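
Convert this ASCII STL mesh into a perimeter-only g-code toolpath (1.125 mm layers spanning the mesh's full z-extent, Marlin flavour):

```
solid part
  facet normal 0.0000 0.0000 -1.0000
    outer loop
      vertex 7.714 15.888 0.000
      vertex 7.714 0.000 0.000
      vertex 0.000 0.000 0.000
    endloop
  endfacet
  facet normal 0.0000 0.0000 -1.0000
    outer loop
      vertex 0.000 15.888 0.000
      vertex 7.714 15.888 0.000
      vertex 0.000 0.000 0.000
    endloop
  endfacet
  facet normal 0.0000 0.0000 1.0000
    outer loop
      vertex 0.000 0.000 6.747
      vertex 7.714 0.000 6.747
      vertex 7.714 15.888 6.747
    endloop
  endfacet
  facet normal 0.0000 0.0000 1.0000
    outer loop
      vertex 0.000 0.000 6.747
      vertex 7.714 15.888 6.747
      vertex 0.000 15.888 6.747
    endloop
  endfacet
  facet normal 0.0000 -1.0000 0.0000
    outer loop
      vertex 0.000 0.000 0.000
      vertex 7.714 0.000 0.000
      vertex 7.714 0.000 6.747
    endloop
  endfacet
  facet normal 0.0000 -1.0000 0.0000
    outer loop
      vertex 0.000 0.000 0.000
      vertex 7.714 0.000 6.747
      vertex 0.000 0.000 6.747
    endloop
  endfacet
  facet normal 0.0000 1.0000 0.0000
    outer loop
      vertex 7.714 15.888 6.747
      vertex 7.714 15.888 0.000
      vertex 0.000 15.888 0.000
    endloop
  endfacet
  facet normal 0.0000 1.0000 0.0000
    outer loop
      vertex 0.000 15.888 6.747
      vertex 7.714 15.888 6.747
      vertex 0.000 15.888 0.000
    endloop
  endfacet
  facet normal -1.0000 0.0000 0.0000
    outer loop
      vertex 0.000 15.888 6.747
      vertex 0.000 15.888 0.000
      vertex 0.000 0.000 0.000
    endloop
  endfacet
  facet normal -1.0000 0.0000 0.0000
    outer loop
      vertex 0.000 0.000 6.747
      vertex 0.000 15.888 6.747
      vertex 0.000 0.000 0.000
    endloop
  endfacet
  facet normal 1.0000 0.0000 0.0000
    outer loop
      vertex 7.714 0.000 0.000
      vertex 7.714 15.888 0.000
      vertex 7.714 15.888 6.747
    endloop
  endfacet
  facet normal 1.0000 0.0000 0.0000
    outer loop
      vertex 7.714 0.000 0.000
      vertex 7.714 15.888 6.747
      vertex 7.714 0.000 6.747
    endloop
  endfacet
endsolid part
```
; perimeter-only toolpath
G21 ; units = mm
G90 ; absolute positioning
G28 ; home
; layer 1
G0 Z1.125
G0 X0.000 Y0.000
G1 X7.714 Y0.000
G1 X7.714 Y15.888
G1 X0.000 Y15.888
G1 X0.000 Y0.000
; layer 2
G0 Z2.249
G0 X0.000 Y0.000
G1 X7.714 Y0.000
G1 X7.714 Y15.888
G1 X0.000 Y15.888
G1 X0.000 Y0.000
; layer 3
G0 Z3.373
G0 X0.000 Y0.000
G1 X7.714 Y0.000
G1 X7.714 Y15.888
G1 X0.000 Y15.888
G1 X0.000 Y0.000
; layer 4
G0 Z4.498
G0 X0.000 Y0.000
G1 X7.714 Y0.000
G1 X7.714 Y15.888
G1 X0.000 Y15.888
G1 X0.000 Y0.000
; layer 5
G0 Z5.623
G0 X0.000 Y0.000
G1 X7.714 Y0.000
G1 X7.714 Y15.888
G1 X0.000 Y15.888
G1 X0.000 Y0.000
; layer 6
G0 Z6.747
G0 X0.000 Y0.000
G1 X7.714 Y0.000
G1 X7.714 Y15.888
G1 X0.000 Y15.888
G1 X0.000 Y0.000
M2 ; end

The solid is a rectangular box, roughly 7.71 × 15.9 mm footprint and 6.75 mm tall. Slicing at Δz = 1.125 mm — 6 equal slices spanning the solid's height, so layer i sits at z = i·h/6 — gives 6 non-empty perimeters. Each is a 4-segment closed polygon; G0 lifts to the layer z and rapids to the start vertex, then G1 traces the edges.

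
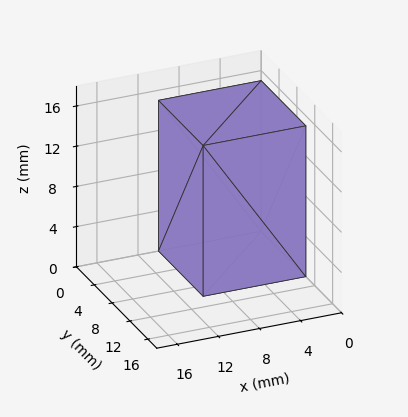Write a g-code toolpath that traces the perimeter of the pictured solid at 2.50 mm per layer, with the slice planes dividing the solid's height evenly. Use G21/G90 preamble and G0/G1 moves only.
Reading the render: the shape is a rectangular box, roughly 10 × 10 mm footprint and 15 mm tall (dimensions read to the nearest mm from the axis ticks). For the g-code, the solid's height is divided into equal slices at the stated Δz and each level perimeter traced with G1 moves after a G0 lift.

; perimeter-only toolpath
G21 ; units = mm
G90 ; absolute positioning
G28 ; home
; layer 1
G0 Z2.50
G0 X0.00 Y0.00
G1 X10.00 Y0.00
G1 X10.00 Y10.00
G1 X0.00 Y10.00
G1 X0.00 Y0.00
; layer 2
G0 Z5.00
G0 X0.00 Y0.00
G1 X10.00 Y0.00
G1 X10.00 Y10.00
G1 X0.00 Y10.00
G1 X0.00 Y0.00
; layer 3
G0 Z7.50
G0 X0.00 Y0.00
G1 X10.00 Y0.00
G1 X10.00 Y10.00
G1 X0.00 Y10.00
G1 X0.00 Y0.00
; layer 4
G0 Z10.00
G0 X0.00 Y0.00
G1 X10.00 Y0.00
G1 X10.00 Y10.00
G1 X0.00 Y10.00
G1 X0.00 Y0.00
; layer 5
G0 Z12.50
G0 X0.00 Y0.00
G1 X10.00 Y0.00
G1 X10.00 Y10.00
G1 X0.00 Y10.00
G1 X0.00 Y0.00
; layer 6
G0 Z15.00
G0 X0.00 Y0.00
G1 X10.00 Y0.00
G1 X10.00 Y10.00
G1 X0.00 Y10.00
G1 X0.00 Y0.00
M2 ; end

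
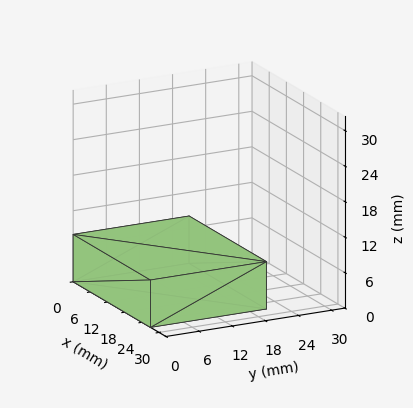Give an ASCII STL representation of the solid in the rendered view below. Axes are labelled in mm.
Reading the render: the shape is a rectangular box, roughly 27 × 21 mm footprint and 8 mm tall (dimensions read to the nearest mm from the axis ticks). For the STL, each face is triangulated and given an outward normal.

solid part
  facet normal 0.0000 0.0000 -1.0000
    outer loop
      vertex 27.0 21.0 0.0
      vertex 27.0 0.0 0.0
      vertex 0.0 0.0 0.0
    endloop
  endfacet
  facet normal 0.0000 0.0000 -1.0000
    outer loop
      vertex 0.0 21.0 0.0
      vertex 27.0 21.0 0.0
      vertex 0.0 0.0 0.0
    endloop
  endfacet
  facet normal 0.0000 0.0000 1.0000
    outer loop
      vertex 0.0 0.0 8.0
      vertex 27.0 0.0 8.0
      vertex 27.0 21.0 8.0
    endloop
  endfacet
  facet normal 0.0000 0.0000 1.0000
    outer loop
      vertex 0.0 0.0 8.0
      vertex 27.0 21.0 8.0
      vertex 0.0 21.0 8.0
    endloop
  endfacet
  facet normal 0.0000 -1.0000 0.0000
    outer loop
      vertex 0.0 0.0 0.0
      vertex 27.0 0.0 0.0
      vertex 27.0 0.0 8.0
    endloop
  endfacet
  facet normal 0.0000 -1.0000 0.0000
    outer loop
      vertex 0.0 0.0 0.0
      vertex 27.0 0.0 8.0
      vertex 0.0 0.0 8.0
    endloop
  endfacet
  facet normal 0.0000 1.0000 0.0000
    outer loop
      vertex 27.0 21.0 8.0
      vertex 27.0 21.0 0.0
      vertex 0.0 21.0 0.0
    endloop
  endfacet
  facet normal 0.0000 1.0000 0.0000
    outer loop
      vertex 0.0 21.0 8.0
      vertex 27.0 21.0 8.0
      vertex 0.0 21.0 0.0
    endloop
  endfacet
  facet normal -1.0000 0.0000 0.0000
    outer loop
      vertex 0.0 21.0 8.0
      vertex 0.0 21.0 0.0
      vertex 0.0 0.0 0.0
    endloop
  endfacet
  facet normal -1.0000 0.0000 0.0000
    outer loop
      vertex 0.0 0.0 8.0
      vertex 0.0 21.0 8.0
      vertex 0.0 0.0 0.0
    endloop
  endfacet
  facet normal 1.0000 0.0000 0.0000
    outer loop
      vertex 27.0 0.0 0.0
      vertex 27.0 21.0 0.0
      vertex 27.0 21.0 8.0
    endloop
  endfacet
  facet normal 1.0000 0.0000 0.0000
    outer loop
      vertex 27.0 0.0 0.0
      vertex 27.0 21.0 8.0
      vertex 27.0 0.0 8.0
    endloop
  endfacet
endsolid part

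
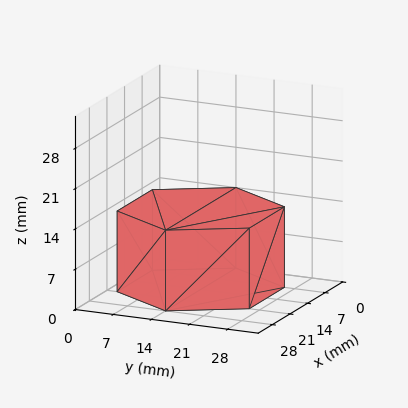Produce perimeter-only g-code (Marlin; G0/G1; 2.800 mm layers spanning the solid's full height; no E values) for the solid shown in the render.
Reading the render: the shape is a regular 6-sided prism (a cylinder approximated with 6 flat sides), circumscribed radius ≈ 14 mm, height ≈ 14 mm (dimensions read to the nearest mm from the axis ticks). For the g-code, the solid's height is divided into equal slices at the stated Δz and each level perimeter traced with G1 moves after a G0 lift.

; perimeter-only toolpath
G21 ; units = mm
G90 ; absolute positioning
G28 ; home
; layer 1
G0 Z2.800
G0 X28.000 Y14.000
G1 X21.000 Y26.124
G1 X7.000 Y26.124
G1 X0.000 Y14.000
G1 X7.000 Y1.876
G1 X21.000 Y1.876
G1 X28.000 Y14.000
; layer 2
G0 Z5.600
G0 X28.000 Y14.000
G1 X21.000 Y26.124
G1 X7.000 Y26.124
G1 X0.000 Y14.000
G1 X7.000 Y1.876
G1 X21.000 Y1.876
G1 X28.000 Y14.000
; layer 3
G0 Z8.400
G0 X28.000 Y14.000
G1 X21.000 Y26.124
G1 X7.000 Y26.124
G1 X0.000 Y14.000
G1 X7.000 Y1.876
G1 X21.000 Y1.876
G1 X28.000 Y14.000
; layer 4
G0 Z11.200
G0 X28.000 Y14.000
G1 X21.000 Y26.124
G1 X7.000 Y26.124
G1 X0.000 Y14.000
G1 X7.000 Y1.876
G1 X21.000 Y1.876
G1 X28.000 Y14.000
; layer 5
G0 Z14.000
G0 X28.000 Y14.000
G1 X21.000 Y26.124
G1 X7.000 Y26.124
G1 X0.000 Y14.000
G1 X7.000 Y1.876
G1 X21.000 Y1.876
G1 X28.000 Y14.000
M2 ; end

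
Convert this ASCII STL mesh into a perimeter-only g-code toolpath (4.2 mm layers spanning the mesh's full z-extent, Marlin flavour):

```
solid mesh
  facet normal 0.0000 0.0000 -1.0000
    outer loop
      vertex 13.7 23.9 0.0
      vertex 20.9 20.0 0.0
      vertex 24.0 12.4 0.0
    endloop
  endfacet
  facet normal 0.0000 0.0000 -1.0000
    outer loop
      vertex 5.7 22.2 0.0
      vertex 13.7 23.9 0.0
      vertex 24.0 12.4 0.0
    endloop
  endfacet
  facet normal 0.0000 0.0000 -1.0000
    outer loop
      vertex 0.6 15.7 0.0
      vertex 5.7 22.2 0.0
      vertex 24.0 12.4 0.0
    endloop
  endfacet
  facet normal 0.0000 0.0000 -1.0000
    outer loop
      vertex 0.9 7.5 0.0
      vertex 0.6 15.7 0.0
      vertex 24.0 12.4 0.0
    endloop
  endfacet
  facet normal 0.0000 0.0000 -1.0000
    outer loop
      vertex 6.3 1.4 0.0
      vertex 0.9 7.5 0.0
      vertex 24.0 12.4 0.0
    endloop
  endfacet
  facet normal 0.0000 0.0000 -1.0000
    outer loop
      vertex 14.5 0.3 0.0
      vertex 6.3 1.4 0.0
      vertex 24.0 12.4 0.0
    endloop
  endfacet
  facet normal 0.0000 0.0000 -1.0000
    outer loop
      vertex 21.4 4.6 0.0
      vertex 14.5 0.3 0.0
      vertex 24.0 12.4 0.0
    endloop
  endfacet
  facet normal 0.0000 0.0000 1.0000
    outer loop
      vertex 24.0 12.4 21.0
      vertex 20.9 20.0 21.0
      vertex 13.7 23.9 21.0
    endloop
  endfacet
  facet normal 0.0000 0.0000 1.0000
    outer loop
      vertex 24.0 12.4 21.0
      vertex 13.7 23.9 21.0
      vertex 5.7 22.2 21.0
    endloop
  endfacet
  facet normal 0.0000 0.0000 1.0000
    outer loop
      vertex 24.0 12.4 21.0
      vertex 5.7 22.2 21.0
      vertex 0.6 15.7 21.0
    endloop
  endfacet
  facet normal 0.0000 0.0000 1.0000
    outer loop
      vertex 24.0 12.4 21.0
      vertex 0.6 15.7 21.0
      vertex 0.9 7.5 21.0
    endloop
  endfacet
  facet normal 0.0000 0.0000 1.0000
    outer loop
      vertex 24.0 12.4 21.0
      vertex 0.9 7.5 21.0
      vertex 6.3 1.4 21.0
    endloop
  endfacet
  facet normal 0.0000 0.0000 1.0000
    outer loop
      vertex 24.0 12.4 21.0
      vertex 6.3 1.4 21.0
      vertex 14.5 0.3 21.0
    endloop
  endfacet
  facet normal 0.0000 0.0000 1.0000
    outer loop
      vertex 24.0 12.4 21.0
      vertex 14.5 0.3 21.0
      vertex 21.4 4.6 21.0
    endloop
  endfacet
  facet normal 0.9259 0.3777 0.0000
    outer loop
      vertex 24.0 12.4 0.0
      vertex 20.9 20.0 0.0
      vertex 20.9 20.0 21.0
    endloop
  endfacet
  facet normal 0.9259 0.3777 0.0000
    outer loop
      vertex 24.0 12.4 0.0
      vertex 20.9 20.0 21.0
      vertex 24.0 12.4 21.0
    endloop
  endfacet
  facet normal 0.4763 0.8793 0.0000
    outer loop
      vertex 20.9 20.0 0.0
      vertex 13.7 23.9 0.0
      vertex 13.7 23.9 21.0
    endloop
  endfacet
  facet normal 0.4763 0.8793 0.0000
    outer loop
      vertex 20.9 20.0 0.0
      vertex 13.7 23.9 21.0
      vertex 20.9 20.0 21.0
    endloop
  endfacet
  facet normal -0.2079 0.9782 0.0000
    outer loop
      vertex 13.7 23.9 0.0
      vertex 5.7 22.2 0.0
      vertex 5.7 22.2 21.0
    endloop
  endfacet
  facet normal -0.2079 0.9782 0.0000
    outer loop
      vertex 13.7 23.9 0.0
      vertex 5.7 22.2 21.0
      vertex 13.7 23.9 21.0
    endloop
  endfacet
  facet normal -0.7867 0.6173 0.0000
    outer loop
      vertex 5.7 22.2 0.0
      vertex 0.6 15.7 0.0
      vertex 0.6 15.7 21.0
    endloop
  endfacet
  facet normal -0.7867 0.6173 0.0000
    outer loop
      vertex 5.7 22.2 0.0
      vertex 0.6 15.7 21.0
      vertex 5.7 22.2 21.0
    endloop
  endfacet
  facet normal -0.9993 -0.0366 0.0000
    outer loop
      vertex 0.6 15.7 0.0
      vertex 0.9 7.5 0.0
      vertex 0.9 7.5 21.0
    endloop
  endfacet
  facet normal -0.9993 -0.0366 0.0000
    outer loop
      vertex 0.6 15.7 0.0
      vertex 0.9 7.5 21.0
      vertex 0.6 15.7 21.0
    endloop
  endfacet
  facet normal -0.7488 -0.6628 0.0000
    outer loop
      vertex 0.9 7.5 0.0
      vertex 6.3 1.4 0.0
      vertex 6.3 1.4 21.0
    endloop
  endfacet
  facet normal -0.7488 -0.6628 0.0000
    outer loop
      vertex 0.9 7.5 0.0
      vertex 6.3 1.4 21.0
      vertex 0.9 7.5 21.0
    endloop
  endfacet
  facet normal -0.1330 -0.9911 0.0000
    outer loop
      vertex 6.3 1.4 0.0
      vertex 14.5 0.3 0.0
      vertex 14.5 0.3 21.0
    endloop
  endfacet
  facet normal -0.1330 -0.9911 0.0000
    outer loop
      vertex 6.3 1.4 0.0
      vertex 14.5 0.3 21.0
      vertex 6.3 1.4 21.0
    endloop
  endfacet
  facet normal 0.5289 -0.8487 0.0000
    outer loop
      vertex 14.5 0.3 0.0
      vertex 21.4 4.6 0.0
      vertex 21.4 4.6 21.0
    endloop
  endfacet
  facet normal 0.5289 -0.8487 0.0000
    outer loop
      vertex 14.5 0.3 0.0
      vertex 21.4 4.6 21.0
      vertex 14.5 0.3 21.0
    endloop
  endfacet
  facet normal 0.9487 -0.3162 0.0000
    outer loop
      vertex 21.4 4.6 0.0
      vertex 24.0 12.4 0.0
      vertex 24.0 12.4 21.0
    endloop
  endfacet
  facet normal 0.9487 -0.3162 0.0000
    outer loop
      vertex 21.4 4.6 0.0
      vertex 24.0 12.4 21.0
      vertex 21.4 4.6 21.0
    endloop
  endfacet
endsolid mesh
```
; perimeter-only toolpath
G21 ; units = mm
G90 ; absolute positioning
G28 ; home
; layer 1
G0 Z4.2
G0 X24.0 Y12.4
G1 X20.9 Y20.0
G1 X13.7 Y23.9
G1 X5.7 Y22.2
G1 X0.6 Y15.7
G1 X0.9 Y7.5
G1 X6.3 Y1.4
G1 X14.5 Y0.3
G1 X21.4 Y4.6
G1 X24.0 Y12.4
; layer 2
G0 Z8.4
G0 X24.0 Y12.4
G1 X20.9 Y20.0
G1 X13.7 Y23.9
G1 X5.7 Y22.2
G1 X0.6 Y15.7
G1 X0.9 Y7.5
G1 X6.3 Y1.4
G1 X14.5 Y0.3
G1 X21.4 Y4.6
G1 X24.0 Y12.4
; layer 3
G0 Z12.6
G0 X24.0 Y12.4
G1 X20.9 Y20.0
G1 X13.7 Y23.9
G1 X5.7 Y22.2
G1 X0.6 Y15.7
G1 X0.9 Y7.5
G1 X6.3 Y1.4
G1 X14.5 Y0.3
G1 X21.4 Y4.6
G1 X24.0 Y12.4
; layer 4
G0 Z16.8
G0 X24.0 Y12.4
G1 X20.9 Y20.0
G1 X13.7 Y23.9
G1 X5.7 Y22.2
G1 X0.6 Y15.7
G1 X0.9 Y7.5
G1 X6.3 Y1.4
G1 X14.5 Y0.3
G1 X21.4 Y4.6
G1 X24.0 Y12.4
; layer 5
G0 Z21.0
G0 X24.0 Y12.4
G1 X20.9 Y20.0
G1 X13.7 Y23.9
G1 X5.7 Y22.2
G1 X0.6 Y15.7
G1 X0.9 Y7.5
G1 X6.3 Y1.4
G1 X14.5 Y0.3
G1 X21.4 Y4.6
G1 X24.0 Y12.4
M2 ; end

The solid is a regular 9-sided prism (a cylinder approximated with 9 flat sides), circumscribed radius ≈ 12 mm, height ≈ 21 mm. Slicing at Δz = 4.2 mm — 5 equal slices spanning the solid's height, so layer i sits at z = i·h/5 — gives 5 non-empty perimeters. Each is a 9-segment closed polygon; G0 lifts to the layer z and rapids to the start vertex, then G1 traces the edges.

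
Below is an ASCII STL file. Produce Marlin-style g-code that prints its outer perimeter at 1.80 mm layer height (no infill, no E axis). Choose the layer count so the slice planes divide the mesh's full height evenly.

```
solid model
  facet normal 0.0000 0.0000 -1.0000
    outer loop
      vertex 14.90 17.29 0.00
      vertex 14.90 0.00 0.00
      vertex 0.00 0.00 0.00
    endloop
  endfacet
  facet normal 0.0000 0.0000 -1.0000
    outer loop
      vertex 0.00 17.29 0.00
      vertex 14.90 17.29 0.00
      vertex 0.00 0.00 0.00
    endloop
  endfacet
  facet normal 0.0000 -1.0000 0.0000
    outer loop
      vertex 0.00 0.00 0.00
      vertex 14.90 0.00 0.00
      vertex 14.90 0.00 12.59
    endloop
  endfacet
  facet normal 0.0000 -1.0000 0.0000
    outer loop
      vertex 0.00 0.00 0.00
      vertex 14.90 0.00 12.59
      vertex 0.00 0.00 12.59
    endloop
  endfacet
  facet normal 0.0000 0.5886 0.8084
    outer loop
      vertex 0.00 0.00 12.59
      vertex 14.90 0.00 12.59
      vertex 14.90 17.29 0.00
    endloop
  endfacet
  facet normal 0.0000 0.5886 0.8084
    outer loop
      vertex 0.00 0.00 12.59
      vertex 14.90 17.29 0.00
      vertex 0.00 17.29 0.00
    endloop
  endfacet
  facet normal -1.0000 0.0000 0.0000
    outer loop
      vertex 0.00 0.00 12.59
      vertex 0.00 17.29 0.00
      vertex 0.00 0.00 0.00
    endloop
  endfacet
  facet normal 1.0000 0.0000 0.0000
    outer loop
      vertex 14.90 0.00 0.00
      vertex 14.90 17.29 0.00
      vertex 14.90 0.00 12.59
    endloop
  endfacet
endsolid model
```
; perimeter-only toolpath
G21 ; units = mm
G90 ; absolute positioning
G28 ; home
; layer 1
G0 Z1.80
G0 X0.00 Y0.00
G1 X14.90 Y0.00
G1 X14.90 Y14.82
G1 X0.00 Y14.82
G1 X0.00 Y0.00
; layer 2
G0 Z3.60
G0 X0.00 Y0.00
G1 X14.90 Y0.00
G1 X14.90 Y12.35
G1 X0.00 Y12.35
G1 X0.00 Y0.00
; layer 3
G0 Z5.40
G0 X0.00 Y0.00
G1 X14.90 Y0.00
G1 X14.90 Y9.88
G1 X0.00 Y9.88
G1 X0.00 Y0.00
; layer 4
G0 Z7.19
G0 X0.00 Y0.00
G1 X14.90 Y0.00
G1 X14.90 Y7.41
G1 X0.00 Y7.41
G1 X0.00 Y0.00
; layer 5
G0 Z8.99
G0 X0.00 Y0.00
G1 X14.90 Y0.00
G1 X14.90 Y4.94
G1 X0.00 Y4.94
G1 X0.00 Y0.00
; layer 6
G0 Z10.79
G0 X0.00 Y0.00
G1 X14.90 Y0.00
G1 X14.90 Y2.47
G1 X0.00 Y2.47
G1 X0.00 Y0.00
M2 ; end

The solid is a wedge (ramp): 14.9 × 17.3 mm base, rising to 12.6 mm along the y=0 edge and sloping linearly to z=0 at y=17.3. Slicing at Δz = 1.80 mm — 7 equal slices spanning the solid's height, so layer i sits at z = i·h/7 — gives 6 non-empty perimeters. Each is a 4-segment closed polygon; G0 lifts to the layer z and rapids to the start vertex, then G1 traces the edges. The cross-section shrinks linearly with z (the slice at the apex is degenerate and omitted).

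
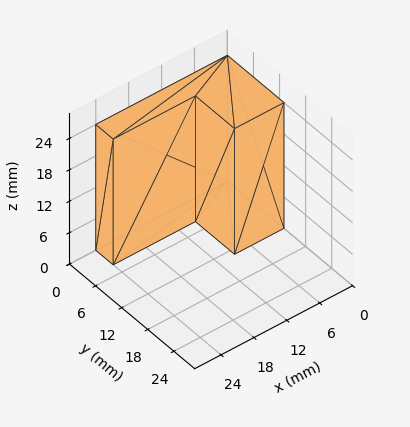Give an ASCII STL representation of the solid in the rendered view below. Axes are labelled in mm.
Reading the render: the shape is an L-shaped prism: outer 24 × 13 mm, arm thicknesses ≈ 4 mm (horizontal) and 9 mm (vertical), extruded 24 mm in z (dimensions read to the nearest mm from the axis ticks). For the STL, each face is triangulated and given an outward normal.

solid part
  facet normal 0.0000 0.0000 -1.0000
    outer loop
      vertex 24.00 4.00 0.00
      vertex 24.00 0.00 0.00
      vertex 0.00 0.00 0.00
    endloop
  endfacet
  facet normal 0.0000 0.0000 -1.0000
    outer loop
      vertex 9.00 4.00 0.00
      vertex 24.00 4.00 0.00
      vertex 0.00 0.00 0.00
    endloop
  endfacet
  facet normal 0.0000 0.0000 -1.0000
    outer loop
      vertex 9.00 13.00 0.00
      vertex 9.00 4.00 0.00
      vertex 0.00 0.00 0.00
    endloop
  endfacet
  facet normal 0.0000 0.0000 -1.0000
    outer loop
      vertex 0.00 13.00 0.00
      vertex 9.00 13.00 0.00
      vertex 0.00 0.00 0.00
    endloop
  endfacet
  facet normal 0.0000 0.0000 1.0000
    outer loop
      vertex 0.00 0.00 24.00
      vertex 24.00 0.00 24.00
      vertex 24.00 4.00 24.00
    endloop
  endfacet
  facet normal 0.0000 0.0000 1.0000
    outer loop
      vertex 0.00 0.00 24.00
      vertex 24.00 4.00 24.00
      vertex 9.00 4.00 24.00
    endloop
  endfacet
  facet normal 0.0000 0.0000 1.0000
    outer loop
      vertex 0.00 0.00 24.00
      vertex 9.00 4.00 24.00
      vertex 9.00 13.00 24.00
    endloop
  endfacet
  facet normal 0.0000 0.0000 1.0000
    outer loop
      vertex 0.00 0.00 24.00
      vertex 9.00 13.00 24.00
      vertex 0.00 13.00 24.00
    endloop
  endfacet
  facet normal 0.0000 -1.0000 0.0000
    outer loop
      vertex 0.00 0.00 0.00
      vertex 24.00 0.00 0.00
      vertex 24.00 0.00 24.00
    endloop
  endfacet
  facet normal 0.0000 -1.0000 0.0000
    outer loop
      vertex 0.00 0.00 0.00
      vertex 24.00 0.00 24.00
      vertex 0.00 0.00 24.00
    endloop
  endfacet
  facet normal 1.0000 0.0000 0.0000
    outer loop
      vertex 24.00 0.00 0.00
      vertex 24.00 4.00 0.00
      vertex 24.00 4.00 24.00
    endloop
  endfacet
  facet normal 1.0000 0.0000 0.0000
    outer loop
      vertex 24.00 0.00 0.00
      vertex 24.00 4.00 24.00
      vertex 24.00 0.00 24.00
    endloop
  endfacet
  facet normal 0.0000 1.0000 0.0000
    outer loop
      vertex 24.00 4.00 0.00
      vertex 9.00 4.00 0.00
      vertex 9.00 4.00 24.00
    endloop
  endfacet
  facet normal 0.0000 1.0000 0.0000
    outer loop
      vertex 24.00 4.00 0.00
      vertex 9.00 4.00 24.00
      vertex 24.00 4.00 24.00
    endloop
  endfacet
  facet normal 1.0000 0.0000 0.0000
    outer loop
      vertex 9.00 4.00 0.00
      vertex 9.00 13.00 0.00
      vertex 9.00 13.00 24.00
    endloop
  endfacet
  facet normal 1.0000 0.0000 0.0000
    outer loop
      vertex 9.00 4.00 0.00
      vertex 9.00 13.00 24.00
      vertex 9.00 4.00 24.00
    endloop
  endfacet
  facet normal 0.0000 1.0000 0.0000
    outer loop
      vertex 9.00 13.00 0.00
      vertex 0.00 13.00 0.00
      vertex 0.00 13.00 24.00
    endloop
  endfacet
  facet normal 0.0000 1.0000 0.0000
    outer loop
      vertex 9.00 13.00 0.00
      vertex 0.00 13.00 24.00
      vertex 9.00 13.00 24.00
    endloop
  endfacet
  facet normal -1.0000 0.0000 0.0000
    outer loop
      vertex 0.00 13.00 0.00
      vertex 0.00 0.00 0.00
      vertex 0.00 0.00 24.00
    endloop
  endfacet
  facet normal -1.0000 0.0000 0.0000
    outer loop
      vertex 0.00 13.00 0.00
      vertex 0.00 0.00 24.00
      vertex 0.00 13.00 24.00
    endloop
  endfacet
endsolid part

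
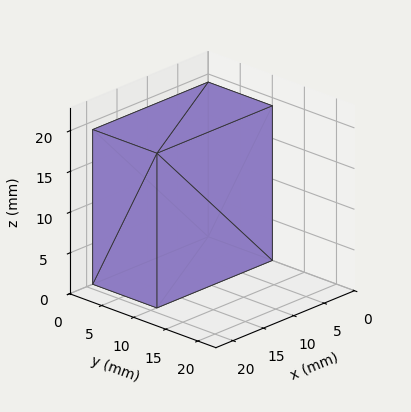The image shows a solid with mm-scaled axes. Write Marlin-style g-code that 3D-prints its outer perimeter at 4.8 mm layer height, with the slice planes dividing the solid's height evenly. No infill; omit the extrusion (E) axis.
Reading the render: the shape is a rectangular box, roughly 19 × 10 mm footprint and 19 mm tall (dimensions read to the nearest mm from the axis ticks). For the g-code, the solid's height is divided into equal slices at the stated Δz and each level perimeter traced with G1 moves after a G0 lift.

; perimeter-only toolpath
G21 ; units = mm
G90 ; absolute positioning
G28 ; home
; layer 1
G0 Z4.8
G0 X0.0 Y0.0
G1 X19.0 Y0.0
G1 X19.0 Y10.0
G1 X0.0 Y10.0
G1 X0.0 Y0.0
; layer 2
G0 Z9.5
G0 X0.0 Y0.0
G1 X19.0 Y0.0
G1 X19.0 Y10.0
G1 X0.0 Y10.0
G1 X0.0 Y0.0
; layer 3
G0 Z14.2
G0 X0.0 Y0.0
G1 X19.0 Y0.0
G1 X19.0 Y10.0
G1 X0.0 Y10.0
G1 X0.0 Y0.0
; layer 4
G0 Z19.0
G0 X0.0 Y0.0
G1 X19.0 Y0.0
G1 X19.0 Y10.0
G1 X0.0 Y10.0
G1 X0.0 Y0.0
M2 ; end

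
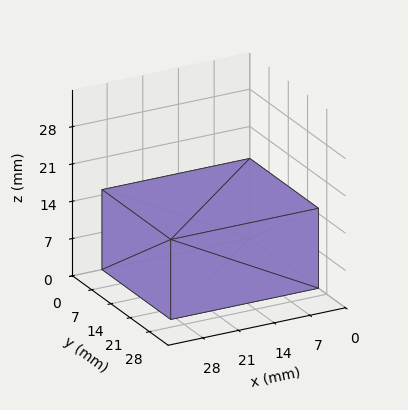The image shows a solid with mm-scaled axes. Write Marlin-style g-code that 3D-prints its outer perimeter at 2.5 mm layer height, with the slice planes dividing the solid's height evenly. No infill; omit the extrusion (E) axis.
Reading the render: the shape is a rectangular box, roughly 29 × 25 mm footprint and 15 mm tall (dimensions read to the nearest mm from the axis ticks). For the g-code, the solid's height is divided into equal slices at the stated Δz and each level perimeter traced with G1 moves after a G0 lift.

; perimeter-only toolpath
G21 ; units = mm
G90 ; absolute positioning
G28 ; home
; layer 1
G0 Z2.5
G0 X0.0 Y0.0
G1 X29.0 Y0.0
G1 X29.0 Y25.0
G1 X0.0 Y25.0
G1 X0.0 Y0.0
; layer 2
G0 Z5.0
G0 X0.0 Y0.0
G1 X29.0 Y0.0
G1 X29.0 Y25.0
G1 X0.0 Y25.0
G1 X0.0 Y0.0
; layer 3
G0 Z7.5
G0 X0.0 Y0.0
G1 X29.0 Y0.0
G1 X29.0 Y25.0
G1 X0.0 Y25.0
G1 X0.0 Y0.0
; layer 4
G0 Z10.0
G0 X0.0 Y0.0
G1 X29.0 Y0.0
G1 X29.0 Y25.0
G1 X0.0 Y25.0
G1 X0.0 Y0.0
; layer 5
G0 Z12.5
G0 X0.0 Y0.0
G1 X29.0 Y0.0
G1 X29.0 Y25.0
G1 X0.0 Y25.0
G1 X0.0 Y0.0
; layer 6
G0 Z15.0
G0 X0.0 Y0.0
G1 X29.0 Y0.0
G1 X29.0 Y25.0
G1 X0.0 Y25.0
G1 X0.0 Y0.0
M2 ; end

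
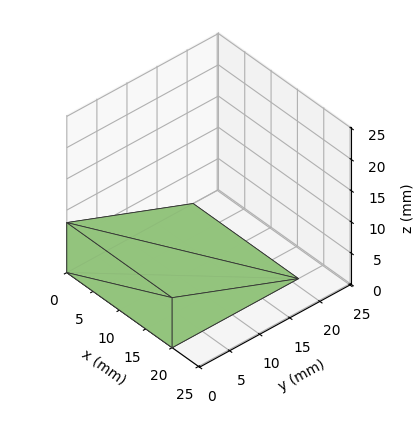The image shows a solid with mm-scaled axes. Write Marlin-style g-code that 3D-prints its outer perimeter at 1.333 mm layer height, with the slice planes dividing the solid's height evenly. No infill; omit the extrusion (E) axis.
Reading the render: the shape is a wedge (ramp): 20 × 21 mm base, rising to 8 mm along the y=0 edge and sloping linearly to z=0 at y=21 (dimensions read to the nearest mm from the axis ticks). For the g-code, the solid's height is divided into equal slices at the stated Δz and each level perimeter traced with G1 moves after a G0 lift.

; perimeter-only toolpath
G21 ; units = mm
G90 ; absolute positioning
G28 ; home
; layer 1
G0 Z1.333
G0 X0.000 Y0.000
G1 X20.000 Y0.000
G1 X20.000 Y17.500
G1 X0.000 Y17.500
G1 X0.000 Y0.000
; layer 2
G0 Z2.667
G0 X0.000 Y0.000
G1 X20.000 Y0.000
G1 X20.000 Y14.000
G1 X0.000 Y14.000
G1 X0.000 Y0.000
; layer 3
G0 Z4.000
G0 X0.000 Y0.000
G1 X20.000 Y0.000
G1 X20.000 Y10.500
G1 X0.000 Y10.500
G1 X0.000 Y0.000
; layer 4
G0 Z5.333
G0 X0.000 Y0.000
G1 X20.000 Y0.000
G1 X20.000 Y7.000
G1 X0.000 Y7.000
G1 X0.000 Y0.000
; layer 5
G0 Z6.667
G0 X0.000 Y0.000
G1 X20.000 Y0.000
G1 X20.000 Y3.500
G1 X0.000 Y3.500
G1 X0.000 Y0.000
M2 ; end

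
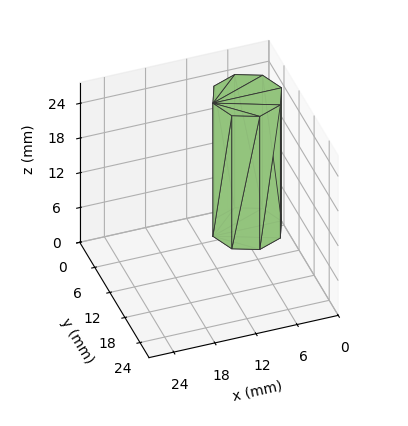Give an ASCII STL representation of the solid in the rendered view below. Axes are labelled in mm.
Reading the render: the shape is a regular 8-sided prism (a cylinder approximated with 8 flat sides), circumscribed radius ≈ 5 mm, height ≈ 23 mm (dimensions read to the nearest mm from the axis ticks). For the STL, each face is triangulated and given an outward normal.

solid part
  facet normal 0.0000 0.0000 -1.0000
    outer loop
      vertex 5.00 10.00 0.00
      vertex 8.54 8.54 0.00
      vertex 10.00 5.00 0.00
    endloop
  endfacet
  facet normal 0.0000 0.0000 -1.0000
    outer loop
      vertex 1.46 8.54 0.00
      vertex 5.00 10.00 0.00
      vertex 10.00 5.00 0.00
    endloop
  endfacet
  facet normal 0.0000 0.0000 -1.0000
    outer loop
      vertex 0.00 5.00 0.00
      vertex 1.46 8.54 0.00
      vertex 10.00 5.00 0.00
    endloop
  endfacet
  facet normal 0.0000 0.0000 -1.0000
    outer loop
      vertex 1.46 1.46 0.00
      vertex 0.00 5.00 0.00
      vertex 10.00 5.00 0.00
    endloop
  endfacet
  facet normal 0.0000 0.0000 -1.0000
    outer loop
      vertex 5.00 0.00 0.00
      vertex 1.46 1.46 0.00
      vertex 10.00 5.00 0.00
    endloop
  endfacet
  facet normal 0.0000 0.0000 -1.0000
    outer loop
      vertex 8.54 1.46 0.00
      vertex 5.00 0.00 0.00
      vertex 10.00 5.00 0.00
    endloop
  endfacet
  facet normal 0.0000 0.0000 1.0000
    outer loop
      vertex 10.00 5.00 23.00
      vertex 8.54 8.54 23.00
      vertex 5.00 10.00 23.00
    endloop
  endfacet
  facet normal 0.0000 0.0000 1.0000
    outer loop
      vertex 10.00 5.00 23.00
      vertex 5.00 10.00 23.00
      vertex 1.46 8.54 23.00
    endloop
  endfacet
  facet normal 0.0000 0.0000 1.0000
    outer loop
      vertex 10.00 5.00 23.00
      vertex 1.46 8.54 23.00
      vertex 0.00 5.00 23.00
    endloop
  endfacet
  facet normal 0.0000 0.0000 1.0000
    outer loop
      vertex 10.00 5.00 23.00
      vertex 0.00 5.00 23.00
      vertex 1.46 1.46 23.00
    endloop
  endfacet
  facet normal 0.0000 0.0000 1.0000
    outer loop
      vertex 10.00 5.00 23.00
      vertex 1.46 1.46 23.00
      vertex 5.00 0.00 23.00
    endloop
  endfacet
  facet normal 0.0000 0.0000 1.0000
    outer loop
      vertex 10.00 5.00 23.00
      vertex 5.00 0.00 23.00
      vertex 8.54 1.46 23.00
    endloop
  endfacet
  facet normal 0.9245 0.3813 0.0000
    outer loop
      vertex 10.00 5.00 0.00
      vertex 8.54 8.54 0.00
      vertex 8.54 8.54 23.00
    endloop
  endfacet
  facet normal 0.9245 0.3813 0.0000
    outer loop
      vertex 10.00 5.00 0.00
      vertex 8.54 8.54 23.00
      vertex 10.00 5.00 23.00
    endloop
  endfacet
  facet normal 0.3813 0.9245 0.0000
    outer loop
      vertex 8.54 8.54 0.00
      vertex 5.00 10.00 0.00
      vertex 5.00 10.00 23.00
    endloop
  endfacet
  facet normal 0.3813 0.9245 0.0000
    outer loop
      vertex 8.54 8.54 0.00
      vertex 5.00 10.00 23.00
      vertex 8.54 8.54 23.00
    endloop
  endfacet
  facet normal -0.3813 0.9245 0.0000
    outer loop
      vertex 5.00 10.00 0.00
      vertex 1.46 8.54 0.00
      vertex 1.46 8.54 23.00
    endloop
  endfacet
  facet normal -0.3813 0.9245 0.0000
    outer loop
      vertex 5.00 10.00 0.00
      vertex 1.46 8.54 23.00
      vertex 5.00 10.00 23.00
    endloop
  endfacet
  facet normal -0.9245 0.3813 0.0000
    outer loop
      vertex 1.46 8.54 0.00
      vertex 0.00 5.00 0.00
      vertex 0.00 5.00 23.00
    endloop
  endfacet
  facet normal -0.9245 0.3813 0.0000
    outer loop
      vertex 1.46 8.54 0.00
      vertex 0.00 5.00 23.00
      vertex 1.46 8.54 23.00
    endloop
  endfacet
  facet normal -0.9245 -0.3813 0.0000
    outer loop
      vertex 0.00 5.00 0.00
      vertex 1.46 1.46 0.00
      vertex 1.46 1.46 23.00
    endloop
  endfacet
  facet normal -0.9245 -0.3813 0.0000
    outer loop
      vertex 0.00 5.00 0.00
      vertex 1.46 1.46 23.00
      vertex 0.00 5.00 23.00
    endloop
  endfacet
  facet normal -0.3813 -0.9245 0.0000
    outer loop
      vertex 1.46 1.46 0.00
      vertex 5.00 0.00 0.00
      vertex 5.00 0.00 23.00
    endloop
  endfacet
  facet normal -0.3813 -0.9245 0.0000
    outer loop
      vertex 1.46 1.46 0.00
      vertex 5.00 0.00 23.00
      vertex 1.46 1.46 23.00
    endloop
  endfacet
  facet normal 0.3813 -0.9245 0.0000
    outer loop
      vertex 5.00 0.00 0.00
      vertex 8.54 1.46 0.00
      vertex 8.54 1.46 23.00
    endloop
  endfacet
  facet normal 0.3813 -0.9245 0.0000
    outer loop
      vertex 5.00 0.00 0.00
      vertex 8.54 1.46 23.00
      vertex 5.00 0.00 23.00
    endloop
  endfacet
  facet normal 0.9245 -0.3813 0.0000
    outer loop
      vertex 8.54 1.46 0.00
      vertex 10.00 5.00 0.00
      vertex 10.00 5.00 23.00
    endloop
  endfacet
  facet normal 0.9245 -0.3813 0.0000
    outer loop
      vertex 8.54 1.46 0.00
      vertex 10.00 5.00 23.00
      vertex 8.54 1.46 23.00
    endloop
  endfacet
endsolid part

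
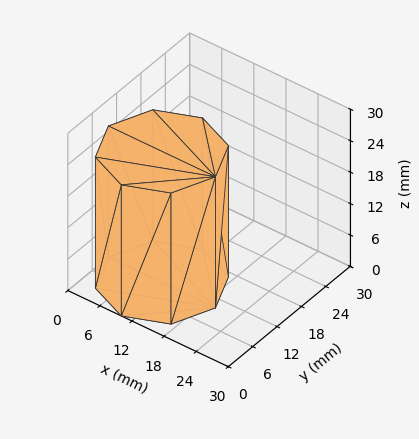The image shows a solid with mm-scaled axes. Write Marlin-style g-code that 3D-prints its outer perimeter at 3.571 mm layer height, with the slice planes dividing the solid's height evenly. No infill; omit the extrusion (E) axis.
Reading the render: the shape is a regular 8-sided prism (a cylinder approximated with 8 flat sides), circumscribed radius ≈ 10 mm, height ≈ 25 mm (dimensions read to the nearest mm from the axis ticks). For the g-code, the solid's height is divided into equal slices at the stated Δz and each level perimeter traced with G1 moves after a G0 lift.

; perimeter-only toolpath
G21 ; units = mm
G90 ; absolute positioning
G28 ; home
; layer 1
G0 Z3.571
G0 X20.000 Y10.000
G1 X17.071 Y17.071
G1 X10.000 Y20.000
G1 X2.929 Y17.071
G1 X0.000 Y10.000
G1 X2.929 Y2.929
G1 X10.000 Y0.000
G1 X17.071 Y2.929
G1 X20.000 Y10.000
; layer 2
G0 Z7.143
G0 X20.000 Y10.000
G1 X17.071 Y17.071
G1 X10.000 Y20.000
G1 X2.929 Y17.071
G1 X0.000 Y10.000
G1 X2.929 Y2.929
G1 X10.000 Y0.000
G1 X17.071 Y2.929
G1 X20.000 Y10.000
; layer 3
G0 Z10.714
G0 X20.000 Y10.000
G1 X17.071 Y17.071
G1 X10.000 Y20.000
G1 X2.929 Y17.071
G1 X0.000 Y10.000
G1 X2.929 Y2.929
G1 X10.000 Y0.000
G1 X17.071 Y2.929
G1 X20.000 Y10.000
; layer 4
G0 Z14.286
G0 X20.000 Y10.000
G1 X17.071 Y17.071
G1 X10.000 Y20.000
G1 X2.929 Y17.071
G1 X0.000 Y10.000
G1 X2.929 Y2.929
G1 X10.000 Y0.000
G1 X17.071 Y2.929
G1 X20.000 Y10.000
; layer 5
G0 Z17.857
G0 X20.000 Y10.000
G1 X17.071 Y17.071
G1 X10.000 Y20.000
G1 X2.929 Y17.071
G1 X0.000 Y10.000
G1 X2.929 Y2.929
G1 X10.000 Y0.000
G1 X17.071 Y2.929
G1 X20.000 Y10.000
; layer 6
G0 Z21.429
G0 X20.000 Y10.000
G1 X17.071 Y17.071
G1 X10.000 Y20.000
G1 X2.929 Y17.071
G1 X0.000 Y10.000
G1 X2.929 Y2.929
G1 X10.000 Y0.000
G1 X17.071 Y2.929
G1 X20.000 Y10.000
; layer 7
G0 Z25.000
G0 X20.000 Y10.000
G1 X17.071 Y17.071
G1 X10.000 Y20.000
G1 X2.929 Y17.071
G1 X0.000 Y10.000
G1 X2.929 Y2.929
G1 X10.000 Y0.000
G1 X17.071 Y2.929
G1 X20.000 Y10.000
M2 ; end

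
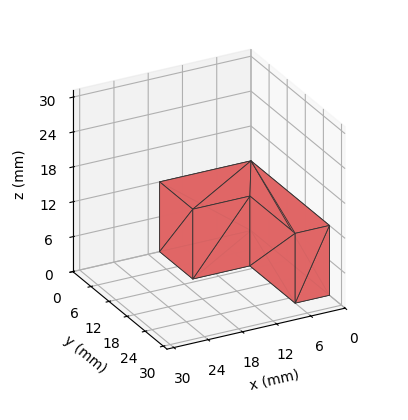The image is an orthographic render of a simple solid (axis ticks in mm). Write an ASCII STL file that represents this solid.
Reading the render: the shape is an L-shaped prism: outer 16 × 26 mm, arm thicknesses ≈ 11 mm (horizontal) and 6 mm (vertical), extruded 12 mm in z (dimensions read to the nearest mm from the axis ticks). For the STL, each face is triangulated and given an outward normal.

solid part
  facet normal 0.0000 0.0000 -1.0000
    outer loop
      vertex 16.00 11.00 0.00
      vertex 16.00 0.00 0.00
      vertex 0.00 0.00 0.00
    endloop
  endfacet
  facet normal 0.0000 0.0000 -1.0000
    outer loop
      vertex 6.00 11.00 0.00
      vertex 16.00 11.00 0.00
      vertex 0.00 0.00 0.00
    endloop
  endfacet
  facet normal 0.0000 0.0000 -1.0000
    outer loop
      vertex 6.00 26.00 0.00
      vertex 6.00 11.00 0.00
      vertex 0.00 0.00 0.00
    endloop
  endfacet
  facet normal 0.0000 0.0000 -1.0000
    outer loop
      vertex 0.00 26.00 0.00
      vertex 6.00 26.00 0.00
      vertex 0.00 0.00 0.00
    endloop
  endfacet
  facet normal 0.0000 0.0000 1.0000
    outer loop
      vertex 0.00 0.00 12.00
      vertex 16.00 0.00 12.00
      vertex 16.00 11.00 12.00
    endloop
  endfacet
  facet normal 0.0000 0.0000 1.0000
    outer loop
      vertex 0.00 0.00 12.00
      vertex 16.00 11.00 12.00
      vertex 6.00 11.00 12.00
    endloop
  endfacet
  facet normal 0.0000 0.0000 1.0000
    outer loop
      vertex 0.00 0.00 12.00
      vertex 6.00 11.00 12.00
      vertex 6.00 26.00 12.00
    endloop
  endfacet
  facet normal 0.0000 0.0000 1.0000
    outer loop
      vertex 0.00 0.00 12.00
      vertex 6.00 26.00 12.00
      vertex 0.00 26.00 12.00
    endloop
  endfacet
  facet normal 0.0000 -1.0000 0.0000
    outer loop
      vertex 0.00 0.00 0.00
      vertex 16.00 0.00 0.00
      vertex 16.00 0.00 12.00
    endloop
  endfacet
  facet normal 0.0000 -1.0000 0.0000
    outer loop
      vertex 0.00 0.00 0.00
      vertex 16.00 0.00 12.00
      vertex 0.00 0.00 12.00
    endloop
  endfacet
  facet normal 1.0000 0.0000 0.0000
    outer loop
      vertex 16.00 0.00 0.00
      vertex 16.00 11.00 0.00
      vertex 16.00 11.00 12.00
    endloop
  endfacet
  facet normal 1.0000 0.0000 0.0000
    outer loop
      vertex 16.00 0.00 0.00
      vertex 16.00 11.00 12.00
      vertex 16.00 0.00 12.00
    endloop
  endfacet
  facet normal 0.0000 1.0000 0.0000
    outer loop
      vertex 16.00 11.00 0.00
      vertex 6.00 11.00 0.00
      vertex 6.00 11.00 12.00
    endloop
  endfacet
  facet normal 0.0000 1.0000 0.0000
    outer loop
      vertex 16.00 11.00 0.00
      vertex 6.00 11.00 12.00
      vertex 16.00 11.00 12.00
    endloop
  endfacet
  facet normal 1.0000 0.0000 0.0000
    outer loop
      vertex 6.00 11.00 0.00
      vertex 6.00 26.00 0.00
      vertex 6.00 26.00 12.00
    endloop
  endfacet
  facet normal 1.0000 0.0000 0.0000
    outer loop
      vertex 6.00 11.00 0.00
      vertex 6.00 26.00 12.00
      vertex 6.00 11.00 12.00
    endloop
  endfacet
  facet normal 0.0000 1.0000 0.0000
    outer loop
      vertex 6.00 26.00 0.00
      vertex 0.00 26.00 0.00
      vertex 0.00 26.00 12.00
    endloop
  endfacet
  facet normal 0.0000 1.0000 0.0000
    outer loop
      vertex 6.00 26.00 0.00
      vertex 0.00 26.00 12.00
      vertex 6.00 26.00 12.00
    endloop
  endfacet
  facet normal -1.0000 0.0000 0.0000
    outer loop
      vertex 0.00 26.00 0.00
      vertex 0.00 0.00 0.00
      vertex 0.00 0.00 12.00
    endloop
  endfacet
  facet normal -1.0000 0.0000 0.0000
    outer loop
      vertex 0.00 26.00 0.00
      vertex 0.00 0.00 12.00
      vertex 0.00 26.00 12.00
    endloop
  endfacet
endsolid part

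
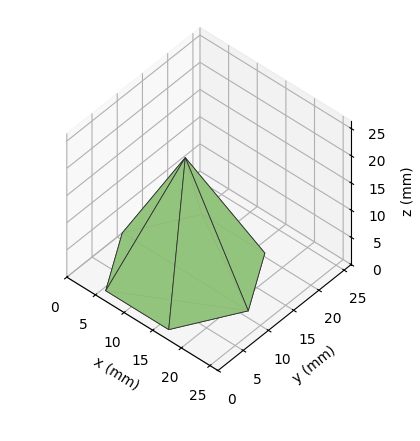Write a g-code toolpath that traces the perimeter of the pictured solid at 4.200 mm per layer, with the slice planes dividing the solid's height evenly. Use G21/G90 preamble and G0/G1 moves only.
Reading the render: the shape is a regular 6-sided pyramid, base circumscribed radius ≈ 11 mm, apex at z ≈ 21 mm (dimensions read to the nearest mm from the axis ticks). For the g-code, the solid's height is divided into equal slices at the stated Δz and each level perimeter traced with G1 moves after a G0 lift.

; perimeter-only toolpath
G21 ; units = mm
G90 ; absolute positioning
G28 ; home
; layer 1
G0 Z4.200
G0 X19.800 Y11.000
G1 X15.400 Y18.621
G1 X6.600 Y18.621
G1 X2.200 Y11.000
G1 X6.600 Y3.379
G1 X15.400 Y3.379
G1 X19.800 Y11.000
; layer 2
G0 Z8.400
G0 X17.600 Y11.000
G1 X14.300 Y16.716
G1 X7.700 Y16.716
G1 X4.400 Y11.000
G1 X7.700 Y5.284
G1 X14.300 Y5.284
G1 X17.600 Y11.000
; layer 3
G0 Z12.600
G0 X15.400 Y11.000
G1 X13.200 Y14.810
G1 X8.800 Y14.810
G1 X6.600 Y11.000
G1 X8.800 Y7.190
G1 X13.200 Y7.190
G1 X15.400 Y11.000
; layer 4
G0 Z16.800
G0 X13.200 Y11.000
G1 X12.100 Y12.905
G1 X9.900 Y12.905
G1 X8.800 Y11.000
G1 X9.900 Y9.095
G1 X12.100 Y9.095
G1 X13.200 Y11.000
M2 ; end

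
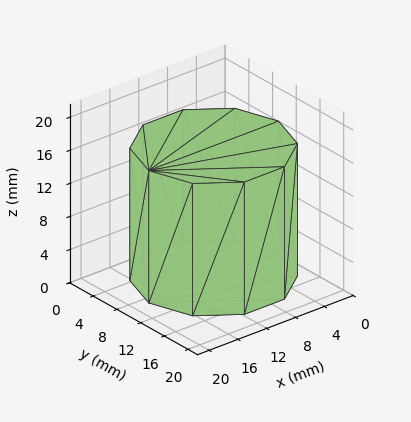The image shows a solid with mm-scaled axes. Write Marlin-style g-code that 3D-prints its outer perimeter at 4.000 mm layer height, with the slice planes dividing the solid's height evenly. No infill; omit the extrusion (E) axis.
Reading the render: the shape is a regular 10-sided prism (a cylinder approximated with 10 flat sides), circumscribed radius ≈ 9 mm, height ≈ 16 mm (dimensions read to the nearest mm from the axis ticks). For the g-code, the solid's height is divided into equal slices at the stated Δz and each level perimeter traced with G1 moves after a G0 lift.

; perimeter-only toolpath
G21 ; units = mm
G90 ; absolute positioning
G28 ; home
; layer 1
G0 Z4.000
G0 X18.000 Y9.000
G1 X16.281 Y14.290
G1 X11.781 Y17.560
G1 X6.219 Y17.560
G1 X1.719 Y14.290
G1 X0.000 Y9.000
G1 X1.719 Y3.710
G1 X6.219 Y0.440
G1 X11.781 Y0.440
G1 X16.281 Y3.710
G1 X18.000 Y9.000
; layer 2
G0 Z8.000
G0 X18.000 Y9.000
G1 X16.281 Y14.290
G1 X11.781 Y17.560
G1 X6.219 Y17.560
G1 X1.719 Y14.290
G1 X0.000 Y9.000
G1 X1.719 Y3.710
G1 X6.219 Y0.440
G1 X11.781 Y0.440
G1 X16.281 Y3.710
G1 X18.000 Y9.000
; layer 3
G0 Z12.000
G0 X18.000 Y9.000
G1 X16.281 Y14.290
G1 X11.781 Y17.560
G1 X6.219 Y17.560
G1 X1.719 Y14.290
G1 X0.000 Y9.000
G1 X1.719 Y3.710
G1 X6.219 Y0.440
G1 X11.781 Y0.440
G1 X16.281 Y3.710
G1 X18.000 Y9.000
; layer 4
G0 Z16.000
G0 X18.000 Y9.000
G1 X16.281 Y14.290
G1 X11.781 Y17.560
G1 X6.219 Y17.560
G1 X1.719 Y14.290
G1 X0.000 Y9.000
G1 X1.719 Y3.710
G1 X6.219 Y0.440
G1 X11.781 Y0.440
G1 X16.281 Y3.710
G1 X18.000 Y9.000
M2 ; end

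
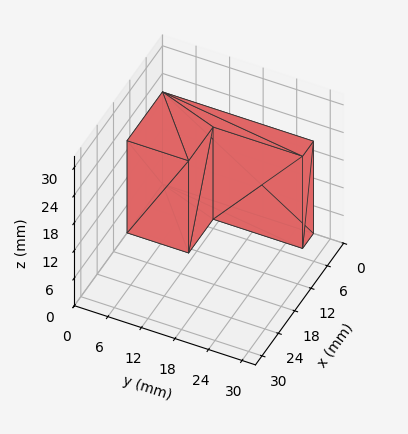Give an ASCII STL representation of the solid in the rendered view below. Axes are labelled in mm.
Reading the render: the shape is an L-shaped prism: outer 13 × 27 mm, arm thicknesses ≈ 11 mm (horizontal) and 4 mm (vertical), extruded 20 mm in z (dimensions read to the nearest mm from the axis ticks). For the STL, each face is triangulated and given an outward normal.

solid part
  facet normal 0.0000 0.0000 -1.0000
    outer loop
      vertex 13.000 11.000 0.000
      vertex 13.000 0.000 0.000
      vertex 0.000 0.000 0.000
    endloop
  endfacet
  facet normal 0.0000 0.0000 -1.0000
    outer loop
      vertex 4.000 11.000 0.000
      vertex 13.000 11.000 0.000
      vertex 0.000 0.000 0.000
    endloop
  endfacet
  facet normal 0.0000 0.0000 -1.0000
    outer loop
      vertex 4.000 27.000 0.000
      vertex 4.000 11.000 0.000
      vertex 0.000 0.000 0.000
    endloop
  endfacet
  facet normal 0.0000 0.0000 -1.0000
    outer loop
      vertex 0.000 27.000 0.000
      vertex 4.000 27.000 0.000
      vertex 0.000 0.000 0.000
    endloop
  endfacet
  facet normal 0.0000 0.0000 1.0000
    outer loop
      vertex 0.000 0.000 20.000
      vertex 13.000 0.000 20.000
      vertex 13.000 11.000 20.000
    endloop
  endfacet
  facet normal 0.0000 0.0000 1.0000
    outer loop
      vertex 0.000 0.000 20.000
      vertex 13.000 11.000 20.000
      vertex 4.000 11.000 20.000
    endloop
  endfacet
  facet normal 0.0000 0.0000 1.0000
    outer loop
      vertex 0.000 0.000 20.000
      vertex 4.000 11.000 20.000
      vertex 4.000 27.000 20.000
    endloop
  endfacet
  facet normal 0.0000 0.0000 1.0000
    outer loop
      vertex 0.000 0.000 20.000
      vertex 4.000 27.000 20.000
      vertex 0.000 27.000 20.000
    endloop
  endfacet
  facet normal 0.0000 -1.0000 0.0000
    outer loop
      vertex 0.000 0.000 0.000
      vertex 13.000 0.000 0.000
      vertex 13.000 0.000 20.000
    endloop
  endfacet
  facet normal 0.0000 -1.0000 0.0000
    outer loop
      vertex 0.000 0.000 0.000
      vertex 13.000 0.000 20.000
      vertex 0.000 0.000 20.000
    endloop
  endfacet
  facet normal 1.0000 0.0000 0.0000
    outer loop
      vertex 13.000 0.000 0.000
      vertex 13.000 11.000 0.000
      vertex 13.000 11.000 20.000
    endloop
  endfacet
  facet normal 1.0000 0.0000 0.0000
    outer loop
      vertex 13.000 0.000 0.000
      vertex 13.000 11.000 20.000
      vertex 13.000 0.000 20.000
    endloop
  endfacet
  facet normal 0.0000 1.0000 0.0000
    outer loop
      vertex 13.000 11.000 0.000
      vertex 4.000 11.000 0.000
      vertex 4.000 11.000 20.000
    endloop
  endfacet
  facet normal 0.0000 1.0000 0.0000
    outer loop
      vertex 13.000 11.000 0.000
      vertex 4.000 11.000 20.000
      vertex 13.000 11.000 20.000
    endloop
  endfacet
  facet normal 1.0000 0.0000 0.0000
    outer loop
      vertex 4.000 11.000 0.000
      vertex 4.000 27.000 0.000
      vertex 4.000 27.000 20.000
    endloop
  endfacet
  facet normal 1.0000 0.0000 0.0000
    outer loop
      vertex 4.000 11.000 0.000
      vertex 4.000 27.000 20.000
      vertex 4.000 11.000 20.000
    endloop
  endfacet
  facet normal 0.0000 1.0000 0.0000
    outer loop
      vertex 4.000 27.000 0.000
      vertex 0.000 27.000 0.000
      vertex 0.000 27.000 20.000
    endloop
  endfacet
  facet normal 0.0000 1.0000 0.0000
    outer loop
      vertex 4.000 27.000 0.000
      vertex 0.000 27.000 20.000
      vertex 4.000 27.000 20.000
    endloop
  endfacet
  facet normal -1.0000 0.0000 0.0000
    outer loop
      vertex 0.000 27.000 0.000
      vertex 0.000 0.000 0.000
      vertex 0.000 0.000 20.000
    endloop
  endfacet
  facet normal -1.0000 0.0000 0.0000
    outer loop
      vertex 0.000 27.000 0.000
      vertex 0.000 0.000 20.000
      vertex 0.000 27.000 20.000
    endloop
  endfacet
endsolid part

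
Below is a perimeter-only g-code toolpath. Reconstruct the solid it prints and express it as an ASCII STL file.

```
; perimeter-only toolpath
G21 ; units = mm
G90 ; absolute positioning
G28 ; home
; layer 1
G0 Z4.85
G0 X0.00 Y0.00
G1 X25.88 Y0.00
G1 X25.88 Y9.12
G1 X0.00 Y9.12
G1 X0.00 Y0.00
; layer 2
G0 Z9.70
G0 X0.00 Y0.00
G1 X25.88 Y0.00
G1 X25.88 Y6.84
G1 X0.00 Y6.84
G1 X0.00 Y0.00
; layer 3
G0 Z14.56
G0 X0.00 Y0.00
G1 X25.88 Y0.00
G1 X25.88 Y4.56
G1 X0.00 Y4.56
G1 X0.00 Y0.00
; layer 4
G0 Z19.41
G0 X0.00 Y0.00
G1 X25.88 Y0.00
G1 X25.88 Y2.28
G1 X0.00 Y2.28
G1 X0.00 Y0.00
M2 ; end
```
solid part
  facet normal 0.0000 0.0000 -1.0000
    outer loop
      vertex 25.88 11.40 0.00
      vertex 25.88 0.00 0.00
      vertex 0.00 0.00 0.00
    endloop
  endfacet
  facet normal 0.0000 0.0000 -1.0000
    outer loop
      vertex 0.00 11.40 0.00
      vertex 25.88 11.40 0.00
      vertex 0.00 0.00 0.00
    endloop
  endfacet
  facet normal 0.0000 -1.0000 0.0000
    outer loop
      vertex 0.00 0.00 0.00
      vertex 25.88 0.00 0.00
      vertex 25.88 0.00 24.26
    endloop
  endfacet
  facet normal 0.0000 -1.0000 0.0000
    outer loop
      vertex 0.00 0.00 0.00
      vertex 25.88 0.00 24.26
      vertex 0.00 0.00 24.26
    endloop
  endfacet
  facet normal 0.0000 0.9051 0.4253
    outer loop
      vertex 0.00 0.00 24.26
      vertex 25.88 0.00 24.26
      vertex 25.88 11.40 0.00
    endloop
  endfacet
  facet normal 0.0000 0.9051 0.4253
    outer loop
      vertex 0.00 0.00 24.26
      vertex 25.88 11.40 0.00
      vertex 0.00 11.40 0.00
    endloop
  endfacet
  facet normal -1.0000 0.0000 0.0000
    outer loop
      vertex 0.00 0.00 24.26
      vertex 0.00 11.40 0.00
      vertex 0.00 0.00 0.00
    endloop
  endfacet
  facet normal 1.0000 0.0000 0.0000
    outer loop
      vertex 25.88 0.00 0.00
      vertex 25.88 11.40 0.00
      vertex 25.88 0.00 24.26
    endloop
  endfacet
endsolid part

The G0 Z moves step by Δz≈4.85 mm. The G1 loops shrink linearly with z, so the solid tapers from its base footprint up to z≈24.3. Closing with a flat bottom cap and the tapered top and triangulating gives 8 facets — a wedge (ramp): 25.9 × 11.4 mm base, rising to 24.3 mm along the y=0 edge and sloping linearly to z=0 at y=11.4.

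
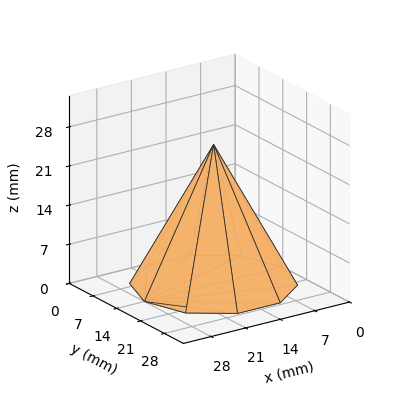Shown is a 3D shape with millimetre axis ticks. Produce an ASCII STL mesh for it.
Reading the render: the shape is a regular 10-sided pyramid, base circumscribed radius ≈ 14 mm, apex at z ≈ 25 mm (dimensions read to the nearest mm from the axis ticks). For the STL, each face is triangulated and given an outward normal.

solid part
  facet normal 0.0000 0.0000 -1.0000
    outer loop
      vertex 18.33 27.31 0.00
      vertex 25.33 22.23 0.00
      vertex 28.00 14.00 0.00
    endloop
  endfacet
  facet normal 0.0000 0.0000 -1.0000
    outer loop
      vertex 9.67 27.31 0.00
      vertex 18.33 27.31 0.00
      vertex 28.00 14.00 0.00
    endloop
  endfacet
  facet normal 0.0000 0.0000 -1.0000
    outer loop
      vertex 2.67 22.23 0.00
      vertex 9.67 27.31 0.00
      vertex 28.00 14.00 0.00
    endloop
  endfacet
  facet normal 0.0000 0.0000 -1.0000
    outer loop
      vertex 0.00 14.00 0.00
      vertex 2.67 22.23 0.00
      vertex 28.00 14.00 0.00
    endloop
  endfacet
  facet normal 0.0000 0.0000 -1.0000
    outer loop
      vertex 2.67 5.77 0.00
      vertex 0.00 14.00 0.00
      vertex 28.00 14.00 0.00
    endloop
  endfacet
  facet normal 0.0000 0.0000 -1.0000
    outer loop
      vertex 9.67 0.69 0.00
      vertex 2.67 5.77 0.00
      vertex 28.00 14.00 0.00
    endloop
  endfacet
  facet normal 0.0000 0.0000 -1.0000
    outer loop
      vertex 18.33 0.69 0.00
      vertex 9.67 0.69 0.00
      vertex 28.00 14.00 0.00
    endloop
  endfacet
  facet normal 0.0000 0.0000 -1.0000
    outer loop
      vertex 25.33 5.77 0.00
      vertex 18.33 0.69 0.00
      vertex 28.00 14.00 0.00
    endloop
  endfacet
  facet normal 0.8395 0.2724 0.4701
    outer loop
      vertex 28.00 14.00 0.00
      vertex 25.33 22.23 0.00
      vertex 14.00 14.00 25.00
    endloop
  endfacet
  facet normal 0.5184 0.7143 0.4701
    outer loop
      vertex 25.33 22.23 0.00
      vertex 18.33 27.31 0.00
      vertex 14.00 14.00 25.00
    endloop
  endfacet
  facet normal 0.0000 0.8827 0.4699
    outer loop
      vertex 18.33 27.31 0.00
      vertex 9.67 27.31 0.00
      vertex 14.00 14.00 25.00
    endloop
  endfacet
  facet normal -0.5184 0.7143 0.4701
    outer loop
      vertex 9.67 27.31 0.00
      vertex 2.67 22.23 0.00
      vertex 14.00 14.00 25.00
    endloop
  endfacet
  facet normal -0.8395 0.2724 0.4701
    outer loop
      vertex 2.67 22.23 0.00
      vertex 0.00 14.00 0.00
      vertex 14.00 14.00 25.00
    endloop
  endfacet
  facet normal -0.8395 -0.2724 0.4701
    outer loop
      vertex 0.00 14.00 0.00
      vertex 2.67 5.77 0.00
      vertex 14.00 14.00 25.00
    endloop
  endfacet
  facet normal -0.5184 -0.7143 0.4701
    outer loop
      vertex 2.67 5.77 0.00
      vertex 9.67 0.69 0.00
      vertex 14.00 14.00 25.00
    endloop
  endfacet
  facet normal 0.0000 -0.8827 0.4699
    outer loop
      vertex 9.67 0.69 0.00
      vertex 18.33 0.69 0.00
      vertex 14.00 14.00 25.00
    endloop
  endfacet
  facet normal 0.5184 -0.7143 0.4701
    outer loop
      vertex 18.33 0.69 0.00
      vertex 25.33 5.77 0.00
      vertex 14.00 14.00 25.00
    endloop
  endfacet
  facet normal 0.8395 -0.2724 0.4701
    outer loop
      vertex 25.33 5.77 0.00
      vertex 28.00 14.00 0.00
      vertex 14.00 14.00 25.00
    endloop
  endfacet
endsolid part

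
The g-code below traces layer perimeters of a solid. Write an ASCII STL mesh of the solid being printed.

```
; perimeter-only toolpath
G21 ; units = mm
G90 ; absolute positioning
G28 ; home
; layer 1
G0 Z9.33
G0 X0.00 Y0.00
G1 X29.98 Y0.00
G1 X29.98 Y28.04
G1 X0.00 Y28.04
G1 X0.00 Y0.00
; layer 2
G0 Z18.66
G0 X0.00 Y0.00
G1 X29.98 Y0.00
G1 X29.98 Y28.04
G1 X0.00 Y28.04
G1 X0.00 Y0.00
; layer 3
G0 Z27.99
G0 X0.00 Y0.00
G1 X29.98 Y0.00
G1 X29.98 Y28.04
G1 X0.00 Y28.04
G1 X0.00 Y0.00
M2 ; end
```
solid part
  facet normal 0.0000 0.0000 -1.0000
    outer loop
      vertex 29.98 28.04 0.00
      vertex 29.98 0.00 0.00
      vertex 0.00 0.00 0.00
    endloop
  endfacet
  facet normal 0.0000 0.0000 -1.0000
    outer loop
      vertex 0.00 28.04 0.00
      vertex 29.98 28.04 0.00
      vertex 0.00 0.00 0.00
    endloop
  endfacet
  facet normal 0.0000 0.0000 1.0000
    outer loop
      vertex 0.00 0.00 27.99
      vertex 29.98 0.00 27.99
      vertex 29.98 28.04 27.99
    endloop
  endfacet
  facet normal 0.0000 0.0000 1.0000
    outer loop
      vertex 0.00 0.00 27.99
      vertex 29.98 28.04 27.99
      vertex 0.00 28.04 27.99
    endloop
  endfacet
  facet normal 0.0000 -1.0000 0.0000
    outer loop
      vertex 0.00 0.00 0.00
      vertex 29.98 0.00 0.00
      vertex 29.98 0.00 27.99
    endloop
  endfacet
  facet normal 0.0000 -1.0000 0.0000
    outer loop
      vertex 0.00 0.00 0.00
      vertex 29.98 0.00 27.99
      vertex 0.00 0.00 27.99
    endloop
  endfacet
  facet normal 0.0000 1.0000 0.0000
    outer loop
      vertex 29.98 28.04 27.99
      vertex 29.98 28.04 0.00
      vertex 0.00 28.04 0.00
    endloop
  endfacet
  facet normal 0.0000 1.0000 0.0000
    outer loop
      vertex 0.00 28.04 27.99
      vertex 29.98 28.04 27.99
      vertex 0.00 28.04 0.00
    endloop
  endfacet
  facet normal -1.0000 0.0000 0.0000
    outer loop
      vertex 0.00 28.04 27.99
      vertex 0.00 28.04 0.00
      vertex 0.00 0.00 0.00
    endloop
  endfacet
  facet normal -1.0000 0.0000 0.0000
    outer loop
      vertex 0.00 0.00 27.99
      vertex 0.00 28.04 27.99
      vertex 0.00 0.00 0.00
    endloop
  endfacet
  facet normal 1.0000 0.0000 0.0000
    outer loop
      vertex 29.98 0.00 0.00
      vertex 29.98 28.04 0.00
      vertex 29.98 28.04 27.99
    endloop
  endfacet
  facet normal 1.0000 0.0000 0.0000
    outer loop
      vertex 29.98 0.00 0.00
      vertex 29.98 28.04 27.99
      vertex 29.98 0.00 27.99
    endloop
  endfacet
endsolid part

The G0 Z moves step by Δz≈9.33 mm. Every layer's G1 loop is the same polygon, so the solid is a straight extrusion of it from z=0 to z≈28. Closing with flat bottom and top caps and triangulating gives 12 facets — a rectangular box, roughly 30 × 28 mm footprint and 28 mm tall.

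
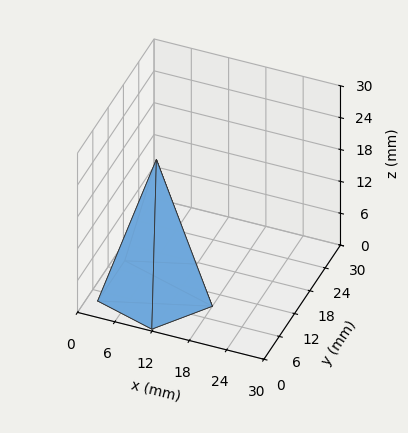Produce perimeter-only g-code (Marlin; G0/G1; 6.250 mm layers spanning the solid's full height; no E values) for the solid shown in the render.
Reading the render: the shape is a regular 5-sided pyramid, base circumscribed radius ≈ 9 mm, apex at z ≈ 25 mm (dimensions read to the nearest mm from the axis ticks). For the g-code, the solid's height is divided into equal slices at the stated Δz and each level perimeter traced with G1 moves after a G0 lift.

; perimeter-only toolpath
G21 ; units = mm
G90 ; absolute positioning
G28 ; home
; layer 1
G0 Z6.250
G0 X15.750 Y9.000
G1 X11.086 Y15.420
G1 X3.539 Y12.967
G1 X3.539 Y5.032
G1 X11.086 Y2.580
G1 X15.750 Y9.000
; layer 2
G0 Z12.500
G0 X13.500 Y9.000
G1 X10.390 Y13.280
G1 X5.359 Y11.645
G1 X5.359 Y6.355
G1 X10.390 Y4.720
G1 X13.500 Y9.000
; layer 3
G0 Z18.750
G0 X11.250 Y9.000
G1 X9.695 Y11.140
G1 X7.180 Y10.322
G1 X7.180 Y7.678
G1 X9.695 Y6.860
G1 X11.250 Y9.000
M2 ; end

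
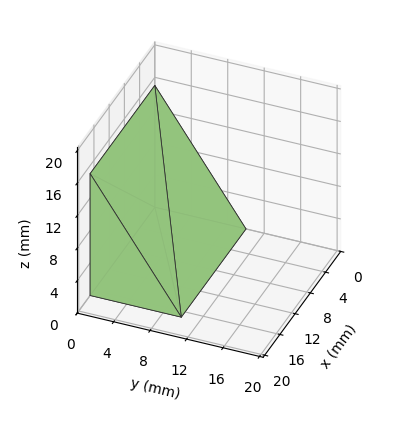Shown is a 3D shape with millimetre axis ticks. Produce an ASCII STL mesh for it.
Reading the render: the shape is a wedge (ramp): 17 × 10 mm base, rising to 15 mm along the y=0 edge and sloping linearly to z=0 at y=10 (dimensions read to the nearest mm from the axis ticks). For the STL, each face is triangulated and given an outward normal.

solid part
  facet normal 0.0000 0.0000 -1.0000
    outer loop
      vertex 17.00 10.00 0.00
      vertex 17.00 0.00 0.00
      vertex 0.00 0.00 0.00
    endloop
  endfacet
  facet normal 0.0000 0.0000 -1.0000
    outer loop
      vertex 0.00 10.00 0.00
      vertex 17.00 10.00 0.00
      vertex 0.00 0.00 0.00
    endloop
  endfacet
  facet normal 0.0000 -1.0000 0.0000
    outer loop
      vertex 0.00 0.00 0.00
      vertex 17.00 0.00 0.00
      vertex 17.00 0.00 15.00
    endloop
  endfacet
  facet normal 0.0000 -1.0000 0.0000
    outer loop
      vertex 0.00 0.00 0.00
      vertex 17.00 0.00 15.00
      vertex 0.00 0.00 15.00
    endloop
  endfacet
  facet normal 0.0000 0.8321 0.5547
    outer loop
      vertex 0.00 0.00 15.00
      vertex 17.00 0.00 15.00
      vertex 17.00 10.00 0.00
    endloop
  endfacet
  facet normal 0.0000 0.8321 0.5547
    outer loop
      vertex 0.00 0.00 15.00
      vertex 17.00 10.00 0.00
      vertex 0.00 10.00 0.00
    endloop
  endfacet
  facet normal -1.0000 0.0000 0.0000
    outer loop
      vertex 0.00 0.00 15.00
      vertex 0.00 10.00 0.00
      vertex 0.00 0.00 0.00
    endloop
  endfacet
  facet normal 1.0000 0.0000 0.0000
    outer loop
      vertex 17.00 0.00 0.00
      vertex 17.00 10.00 0.00
      vertex 17.00 0.00 15.00
    endloop
  endfacet
endsolid part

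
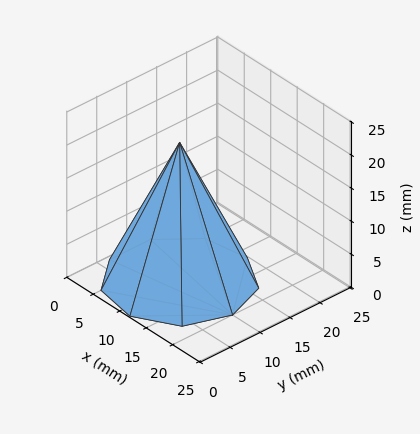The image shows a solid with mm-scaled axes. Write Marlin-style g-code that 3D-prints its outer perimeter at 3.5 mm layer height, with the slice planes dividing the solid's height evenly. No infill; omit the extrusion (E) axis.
Reading the render: the shape is a regular 9-sided pyramid, base circumscribed radius ≈ 10 mm, apex at z ≈ 21 mm (dimensions read to the nearest mm from the axis ticks). For the g-code, the solid's height is divided into equal slices at the stated Δz and each level perimeter traced with G1 moves after a G0 lift.

; perimeter-only toolpath
G21 ; units = mm
G90 ; absolute positioning
G28 ; home
; layer 1
G0 Z3.5
G0 X18.3 Y10.0
G1 X16.4 Y15.3
G1 X11.4 Y18.2
G1 X5.8 Y17.2
G1 X2.2 Y12.8
G1 X2.2 Y7.2
G1 X5.8 Y2.8
G1 X11.4 Y1.8
G1 X16.4 Y4.7
G1 X18.3 Y10.0
; layer 2
G0 Z7.0
G0 X16.7 Y10.0
G1 X15.1 Y14.3
G1 X11.1 Y16.5
G1 X6.7 Y15.8
G1 X3.7 Y12.3
G1 X3.7 Y7.7
G1 X6.7 Y4.2
G1 X11.1 Y3.5
G1 X15.1 Y5.7
G1 X16.7 Y10.0
; layer 3
G0 Z10.5
G0 X15.0 Y10.0
G1 X13.8 Y13.2
G1 X10.8 Y14.9
G1 X7.5 Y14.3
G1 X5.3 Y11.7
G1 X5.3 Y8.3
G1 X7.5 Y5.7
G1 X10.8 Y5.1
G1 X13.8 Y6.8
G1 X15.0 Y10.0
; layer 4
G0 Z14.0
G0 X13.3 Y10.0
G1 X12.6 Y12.1
G1 X10.6 Y13.3
G1 X8.3 Y12.9
G1 X6.9 Y11.1
G1 X6.9 Y8.9
G1 X8.3 Y7.1
G1 X10.6 Y6.7
G1 X12.6 Y7.9
G1 X13.3 Y10.0
; layer 5
G0 Z17.5
G0 X11.7 Y10.0
G1 X11.3 Y11.1
G1 X10.3 Y11.6
G1 X9.2 Y11.4
G1 X8.4 Y10.6
G1 X8.4 Y9.4
G1 X9.2 Y8.6
G1 X10.3 Y8.4
G1 X11.3 Y8.9
G1 X11.7 Y10.0
M2 ; end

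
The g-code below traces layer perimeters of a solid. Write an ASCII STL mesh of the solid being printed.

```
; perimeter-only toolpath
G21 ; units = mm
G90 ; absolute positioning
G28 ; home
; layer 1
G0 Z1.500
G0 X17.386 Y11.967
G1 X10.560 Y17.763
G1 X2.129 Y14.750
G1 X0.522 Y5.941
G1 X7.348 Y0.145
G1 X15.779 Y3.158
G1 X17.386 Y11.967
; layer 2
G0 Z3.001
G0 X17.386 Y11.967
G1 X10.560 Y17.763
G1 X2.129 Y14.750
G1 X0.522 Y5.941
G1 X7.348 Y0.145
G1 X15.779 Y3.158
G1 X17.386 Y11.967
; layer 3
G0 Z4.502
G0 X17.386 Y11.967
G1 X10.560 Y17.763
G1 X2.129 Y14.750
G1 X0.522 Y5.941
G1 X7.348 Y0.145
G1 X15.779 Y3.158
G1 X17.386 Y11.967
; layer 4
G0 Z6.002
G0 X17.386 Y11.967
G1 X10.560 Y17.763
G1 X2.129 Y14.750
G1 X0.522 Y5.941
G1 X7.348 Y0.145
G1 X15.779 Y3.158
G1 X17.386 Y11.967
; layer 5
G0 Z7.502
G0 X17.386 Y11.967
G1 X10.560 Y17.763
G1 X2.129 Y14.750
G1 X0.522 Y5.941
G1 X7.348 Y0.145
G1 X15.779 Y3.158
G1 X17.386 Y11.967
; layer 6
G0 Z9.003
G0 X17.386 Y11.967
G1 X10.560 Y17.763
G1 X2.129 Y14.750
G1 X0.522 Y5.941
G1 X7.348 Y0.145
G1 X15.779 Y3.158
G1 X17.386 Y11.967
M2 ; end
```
solid part
  facet normal 0.0000 0.0000 -1.0000
    outer loop
      vertex 2.129 14.750 0.000
      vertex 10.560 17.763 0.000
      vertex 17.386 11.967 0.000
    endloop
  endfacet
  facet normal 0.0000 0.0000 -1.0000
    outer loop
      vertex 0.522 5.941 0.000
      vertex 2.129 14.750 0.000
      vertex 17.386 11.967 0.000
    endloop
  endfacet
  facet normal 0.0000 0.0000 -1.0000
    outer loop
      vertex 7.348 0.145 0.000
      vertex 0.522 5.941 0.000
      vertex 17.386 11.967 0.000
    endloop
  endfacet
  facet normal 0.0000 0.0000 -1.0000
    outer loop
      vertex 15.779 3.158 0.000
      vertex 7.348 0.145 0.000
      vertex 17.386 11.967 0.000
    endloop
  endfacet
  facet normal 0.0000 0.0000 1.0000
    outer loop
      vertex 17.386 11.967 9.003
      vertex 10.560 17.763 9.003
      vertex 2.129 14.750 9.003
    endloop
  endfacet
  facet normal 0.0000 0.0000 1.0000
    outer loop
      vertex 17.386 11.967 9.003
      vertex 2.129 14.750 9.003
      vertex 0.522 5.941 9.003
    endloop
  endfacet
  facet normal 0.0000 0.0000 1.0000
    outer loop
      vertex 17.386 11.967 9.003
      vertex 0.522 5.941 9.003
      vertex 7.348 0.145 9.003
    endloop
  endfacet
  facet normal 0.0000 0.0000 1.0000
    outer loop
      vertex 17.386 11.967 9.003
      vertex 7.348 0.145 9.003
      vertex 15.779 3.158 9.003
    endloop
  endfacet
  facet normal 0.6473 0.7623 0.0000
    outer loop
      vertex 17.386 11.967 0.000
      vertex 10.560 17.763 0.000
      vertex 10.560 17.763 9.003
    endloop
  endfacet
  facet normal 0.6473 0.7623 0.0000
    outer loop
      vertex 17.386 11.967 0.000
      vertex 10.560 17.763 9.003
      vertex 17.386 11.967 9.003
    endloop
  endfacet
  facet normal -0.3365 0.9417 0.0000
    outer loop
      vertex 10.560 17.763 0.000
      vertex 2.129 14.750 0.000
      vertex 2.129 14.750 9.003
    endloop
  endfacet
  facet normal -0.3365 0.9417 0.0000
    outer loop
      vertex 10.560 17.763 0.000
      vertex 2.129 14.750 9.003
      vertex 10.560 17.763 9.003
    endloop
  endfacet
  facet normal -0.9838 0.1795 0.0000
    outer loop
      vertex 2.129 14.750 0.000
      vertex 0.522 5.941 0.000
      vertex 0.522 5.941 9.003
    endloop
  endfacet
  facet normal -0.9838 0.1795 0.0000
    outer loop
      vertex 2.129 14.750 0.000
      vertex 0.522 5.941 9.003
      vertex 2.129 14.750 9.003
    endloop
  endfacet
  facet normal -0.6473 -0.7623 0.0000
    outer loop
      vertex 0.522 5.941 0.000
      vertex 7.348 0.145 0.000
      vertex 7.348 0.145 9.003
    endloop
  endfacet
  facet normal -0.6473 -0.7623 0.0000
    outer loop
      vertex 0.522 5.941 0.000
      vertex 7.348 0.145 9.003
      vertex 0.522 5.941 9.003
    endloop
  endfacet
  facet normal 0.3365 -0.9417 0.0000
    outer loop
      vertex 7.348 0.145 0.000
      vertex 15.779 3.158 0.000
      vertex 15.779 3.158 9.003
    endloop
  endfacet
  facet normal 0.3365 -0.9417 0.0000
    outer loop
      vertex 7.348 0.145 0.000
      vertex 15.779 3.158 9.003
      vertex 7.348 0.145 9.003
    endloop
  endfacet
  facet normal 0.9838 -0.1795 0.0000
    outer loop
      vertex 15.779 3.158 0.000
      vertex 17.386 11.967 0.000
      vertex 17.386 11.967 9.003
    endloop
  endfacet
  facet normal 0.9838 -0.1795 0.0000
    outer loop
      vertex 15.779 3.158 0.000
      vertex 17.386 11.967 9.003
      vertex 15.779 3.158 9.003
    endloop
  endfacet
endsolid part

The G0 Z moves step by Δz≈1.500 mm. Every layer's G1 loop is the same polygon, so the solid is a straight extrusion of it from z=0 to z≈9. Closing with flat bottom and top caps and triangulating gives 20 facets — a regular 6-sided prism (a cylinder approximated with 6 flat sides), circumscribed radius ≈ 8.95 mm, height ≈ 9 mm.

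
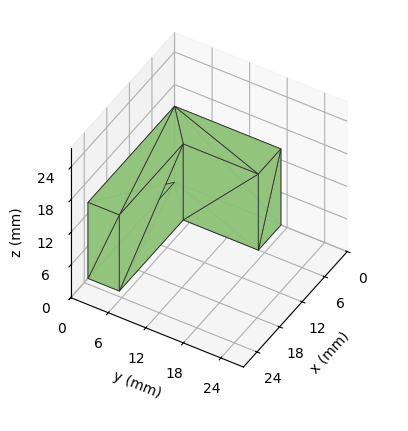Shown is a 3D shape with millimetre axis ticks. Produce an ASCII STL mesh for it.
Reading the render: the shape is an L-shaped prism: outer 23 × 17 mm, arm thicknesses ≈ 5 mm (horizontal) and 6 mm (vertical), extruded 14 mm in z (dimensions read to the nearest mm from the axis ticks). For the STL, each face is triangulated and given an outward normal.

solid part
  facet normal 0.0000 0.0000 -1.0000
    outer loop
      vertex 23.00 5.00 0.00
      vertex 23.00 0.00 0.00
      vertex 0.00 0.00 0.00
    endloop
  endfacet
  facet normal 0.0000 0.0000 -1.0000
    outer loop
      vertex 6.00 5.00 0.00
      vertex 23.00 5.00 0.00
      vertex 0.00 0.00 0.00
    endloop
  endfacet
  facet normal 0.0000 0.0000 -1.0000
    outer loop
      vertex 6.00 17.00 0.00
      vertex 6.00 5.00 0.00
      vertex 0.00 0.00 0.00
    endloop
  endfacet
  facet normal 0.0000 0.0000 -1.0000
    outer loop
      vertex 0.00 17.00 0.00
      vertex 6.00 17.00 0.00
      vertex 0.00 0.00 0.00
    endloop
  endfacet
  facet normal 0.0000 0.0000 1.0000
    outer loop
      vertex 0.00 0.00 14.00
      vertex 23.00 0.00 14.00
      vertex 23.00 5.00 14.00
    endloop
  endfacet
  facet normal 0.0000 0.0000 1.0000
    outer loop
      vertex 0.00 0.00 14.00
      vertex 23.00 5.00 14.00
      vertex 6.00 5.00 14.00
    endloop
  endfacet
  facet normal 0.0000 0.0000 1.0000
    outer loop
      vertex 0.00 0.00 14.00
      vertex 6.00 5.00 14.00
      vertex 6.00 17.00 14.00
    endloop
  endfacet
  facet normal 0.0000 0.0000 1.0000
    outer loop
      vertex 0.00 0.00 14.00
      vertex 6.00 17.00 14.00
      vertex 0.00 17.00 14.00
    endloop
  endfacet
  facet normal 0.0000 -1.0000 0.0000
    outer loop
      vertex 0.00 0.00 0.00
      vertex 23.00 0.00 0.00
      vertex 23.00 0.00 14.00
    endloop
  endfacet
  facet normal 0.0000 -1.0000 0.0000
    outer loop
      vertex 0.00 0.00 0.00
      vertex 23.00 0.00 14.00
      vertex 0.00 0.00 14.00
    endloop
  endfacet
  facet normal 1.0000 0.0000 0.0000
    outer loop
      vertex 23.00 0.00 0.00
      vertex 23.00 5.00 0.00
      vertex 23.00 5.00 14.00
    endloop
  endfacet
  facet normal 1.0000 0.0000 0.0000
    outer loop
      vertex 23.00 0.00 0.00
      vertex 23.00 5.00 14.00
      vertex 23.00 0.00 14.00
    endloop
  endfacet
  facet normal 0.0000 1.0000 0.0000
    outer loop
      vertex 23.00 5.00 0.00
      vertex 6.00 5.00 0.00
      vertex 6.00 5.00 14.00
    endloop
  endfacet
  facet normal 0.0000 1.0000 0.0000
    outer loop
      vertex 23.00 5.00 0.00
      vertex 6.00 5.00 14.00
      vertex 23.00 5.00 14.00
    endloop
  endfacet
  facet normal 1.0000 0.0000 0.0000
    outer loop
      vertex 6.00 5.00 0.00
      vertex 6.00 17.00 0.00
      vertex 6.00 17.00 14.00
    endloop
  endfacet
  facet normal 1.0000 0.0000 0.0000
    outer loop
      vertex 6.00 5.00 0.00
      vertex 6.00 17.00 14.00
      vertex 6.00 5.00 14.00
    endloop
  endfacet
  facet normal 0.0000 1.0000 0.0000
    outer loop
      vertex 6.00 17.00 0.00
      vertex 0.00 17.00 0.00
      vertex 0.00 17.00 14.00
    endloop
  endfacet
  facet normal 0.0000 1.0000 0.0000
    outer loop
      vertex 6.00 17.00 0.00
      vertex 0.00 17.00 14.00
      vertex 6.00 17.00 14.00
    endloop
  endfacet
  facet normal -1.0000 0.0000 0.0000
    outer loop
      vertex 0.00 17.00 0.00
      vertex 0.00 0.00 0.00
      vertex 0.00 0.00 14.00
    endloop
  endfacet
  facet normal -1.0000 0.0000 0.0000
    outer loop
      vertex 0.00 17.00 0.00
      vertex 0.00 0.00 14.00
      vertex 0.00 17.00 14.00
    endloop
  endfacet
endsolid part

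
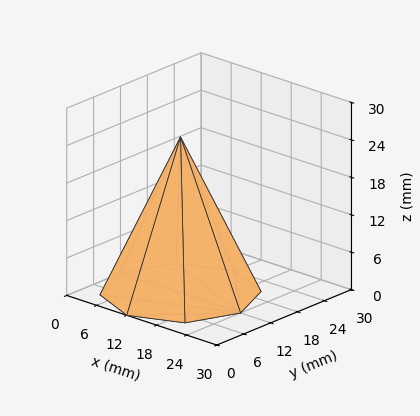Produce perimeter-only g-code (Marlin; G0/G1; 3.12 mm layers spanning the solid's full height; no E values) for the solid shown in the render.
Reading the render: the shape is a regular 8-sided pyramid, base circumscribed radius ≈ 12 mm, apex at z ≈ 25 mm (dimensions read to the nearest mm from the axis ticks). For the g-code, the solid's height is divided into equal slices at the stated Δz and each level perimeter traced with G1 moves after a G0 lift.

; perimeter-only toolpath
G21 ; units = mm
G90 ; absolute positioning
G28 ; home
; layer 1
G0 Z3.12
G0 X22.50 Y12.00
G1 X19.43 Y19.43
G1 X12.00 Y22.50
G1 X4.57 Y19.43
G1 X1.50 Y12.00
G1 X4.57 Y4.57
G1 X12.00 Y1.50
G1 X19.43 Y4.57
G1 X22.50 Y12.00
; layer 2
G0 Z6.25
G0 X21.00 Y12.00
G1 X18.37 Y18.37
G1 X12.00 Y21.00
G1 X5.63 Y18.37
G1 X3.00 Y12.00
G1 X5.63 Y5.63
G1 X12.00 Y3.00
G1 X18.37 Y5.63
G1 X21.00 Y12.00
; layer 3
G0 Z9.38
G0 X19.50 Y12.00
G1 X17.31 Y17.31
G1 X12.00 Y19.50
G1 X6.69 Y17.31
G1 X4.50 Y12.00
G1 X6.69 Y6.69
G1 X12.00 Y4.50
G1 X17.31 Y6.69
G1 X19.50 Y12.00
; layer 4
G0 Z12.50
G0 X18.00 Y12.00
G1 X16.24 Y16.24
G1 X12.00 Y18.00
G1 X7.75 Y16.24
G1 X6.00 Y12.00
G1 X7.75 Y7.75
G1 X12.00 Y6.00
G1 X16.24 Y7.75
G1 X18.00 Y12.00
; layer 5
G0 Z15.62
G0 X16.50 Y12.00
G1 X15.18 Y15.18
G1 X12.00 Y16.50
G1 X8.82 Y15.18
G1 X7.50 Y12.00
G1 X8.82 Y8.82
G1 X12.00 Y7.50
G1 X15.18 Y8.82
G1 X16.50 Y12.00
; layer 6
G0 Z18.75
G0 X15.00 Y12.00
G1 X14.12 Y14.12
G1 X12.00 Y15.00
G1 X9.88 Y14.12
G1 X9.00 Y12.00
G1 X9.88 Y9.88
G1 X12.00 Y9.00
G1 X14.12 Y9.88
G1 X15.00 Y12.00
; layer 7
G0 Z21.88
G0 X13.50 Y12.00
G1 X13.06 Y13.06
G1 X12.00 Y13.50
G1 X10.94 Y13.06
G1 X10.50 Y12.00
G1 X10.94 Y10.94
G1 X12.00 Y10.50
G1 X13.06 Y10.94
G1 X13.50 Y12.00
M2 ; end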